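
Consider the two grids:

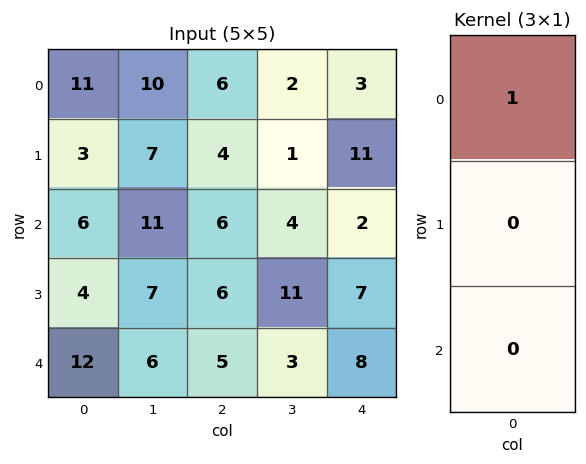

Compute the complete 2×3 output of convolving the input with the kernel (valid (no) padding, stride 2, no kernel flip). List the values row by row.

Output[0,0]: The receptive field on the input at this output position is [11 / 3 / 6]. Elementwise product with the kernel and sum: 11·1.

11 6 3
6 6 2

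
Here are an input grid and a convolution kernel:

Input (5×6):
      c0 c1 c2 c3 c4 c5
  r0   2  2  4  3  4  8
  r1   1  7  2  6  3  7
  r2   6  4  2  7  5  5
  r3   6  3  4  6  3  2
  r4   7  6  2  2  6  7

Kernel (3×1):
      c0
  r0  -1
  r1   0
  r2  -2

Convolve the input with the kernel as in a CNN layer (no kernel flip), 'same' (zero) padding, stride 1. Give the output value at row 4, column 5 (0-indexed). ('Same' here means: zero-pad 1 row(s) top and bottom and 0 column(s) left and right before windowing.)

-2

The receptive field on the zero-padded input at this output position is [2 / 7 / 0]. Elementwise product with the kernel and sum: 2·-1 + 0·-2.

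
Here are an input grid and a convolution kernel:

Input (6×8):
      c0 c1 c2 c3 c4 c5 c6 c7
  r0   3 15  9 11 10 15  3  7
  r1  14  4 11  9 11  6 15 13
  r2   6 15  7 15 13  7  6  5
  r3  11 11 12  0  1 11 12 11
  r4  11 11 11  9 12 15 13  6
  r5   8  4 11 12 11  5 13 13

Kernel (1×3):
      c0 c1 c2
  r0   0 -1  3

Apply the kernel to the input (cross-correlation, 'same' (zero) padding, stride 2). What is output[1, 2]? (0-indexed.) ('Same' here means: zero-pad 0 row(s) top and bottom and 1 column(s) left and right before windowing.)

The receptive field on the zero-padded input at this output position is [15 13 7]. Elementwise product with the kernel and sum: 13·-1 + 7·3.

8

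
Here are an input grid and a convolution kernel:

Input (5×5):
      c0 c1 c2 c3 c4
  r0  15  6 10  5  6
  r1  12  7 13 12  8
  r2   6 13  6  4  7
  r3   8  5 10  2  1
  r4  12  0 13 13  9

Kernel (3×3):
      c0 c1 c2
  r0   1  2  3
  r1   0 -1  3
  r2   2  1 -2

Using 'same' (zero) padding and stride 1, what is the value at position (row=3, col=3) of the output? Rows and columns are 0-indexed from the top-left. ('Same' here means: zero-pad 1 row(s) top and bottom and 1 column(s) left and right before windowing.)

57

The receptive field on the zero-padded input at this output position is [6 4 7 / 10 2 1 / 13 13 9]. Elementwise product with the kernel and sum: 6·1 + 4·2 + 7·3 + 2·-1 + 1·3 + 13·2 + 13·1 + 9·-2.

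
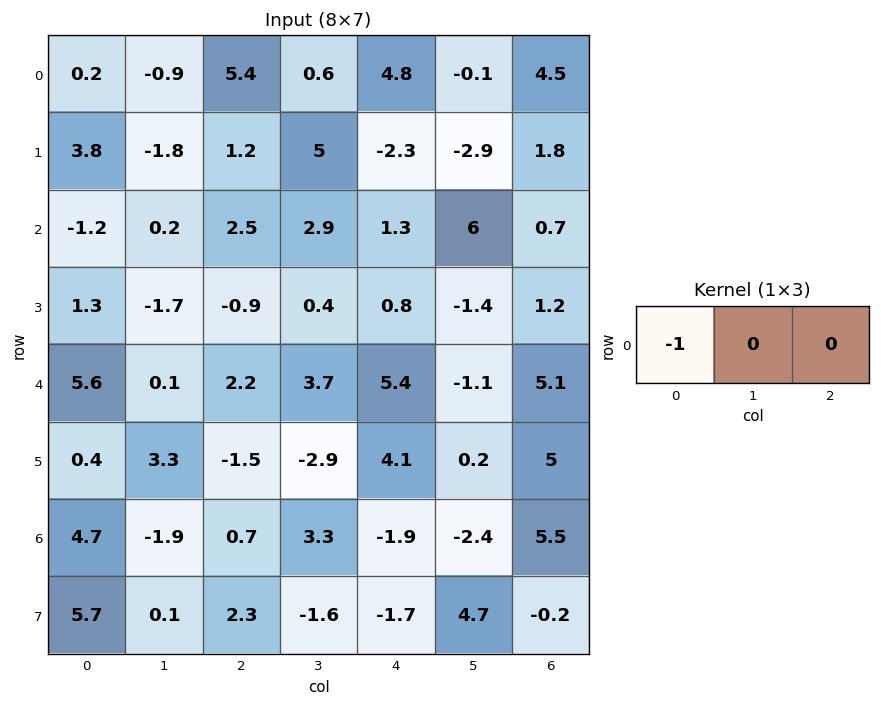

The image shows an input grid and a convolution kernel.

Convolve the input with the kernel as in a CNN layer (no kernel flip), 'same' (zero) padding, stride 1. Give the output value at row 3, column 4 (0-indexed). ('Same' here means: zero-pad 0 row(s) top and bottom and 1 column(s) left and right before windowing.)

-0.4

The receptive field on the zero-padded input at this output position is [0.4 0.8 -1.4]. Elementwise product with the kernel and sum: 0.4·-1.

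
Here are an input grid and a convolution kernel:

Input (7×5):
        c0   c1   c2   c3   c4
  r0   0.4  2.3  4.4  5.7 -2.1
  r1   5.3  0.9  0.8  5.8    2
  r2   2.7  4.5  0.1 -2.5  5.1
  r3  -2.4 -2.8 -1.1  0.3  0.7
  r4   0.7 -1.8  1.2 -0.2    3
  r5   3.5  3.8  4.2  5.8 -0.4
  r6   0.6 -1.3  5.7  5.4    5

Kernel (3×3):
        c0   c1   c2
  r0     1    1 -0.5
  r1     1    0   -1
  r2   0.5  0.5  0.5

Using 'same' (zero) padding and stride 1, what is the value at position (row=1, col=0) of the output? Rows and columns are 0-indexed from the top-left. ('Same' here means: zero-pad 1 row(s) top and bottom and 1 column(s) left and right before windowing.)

1.95

The receptive field on the zero-padded input at this output position is [0 0.4 2.3 / 0 5.3 0.9 / 0 2.7 4.5]. Elementwise product with the kernel and sum: 0·1 + 0.4·1 + 2.3·-0.5 + 0·1 + 0.9·-1 + 0·0.5 + 2.7·0.5 + 4.5·0.5.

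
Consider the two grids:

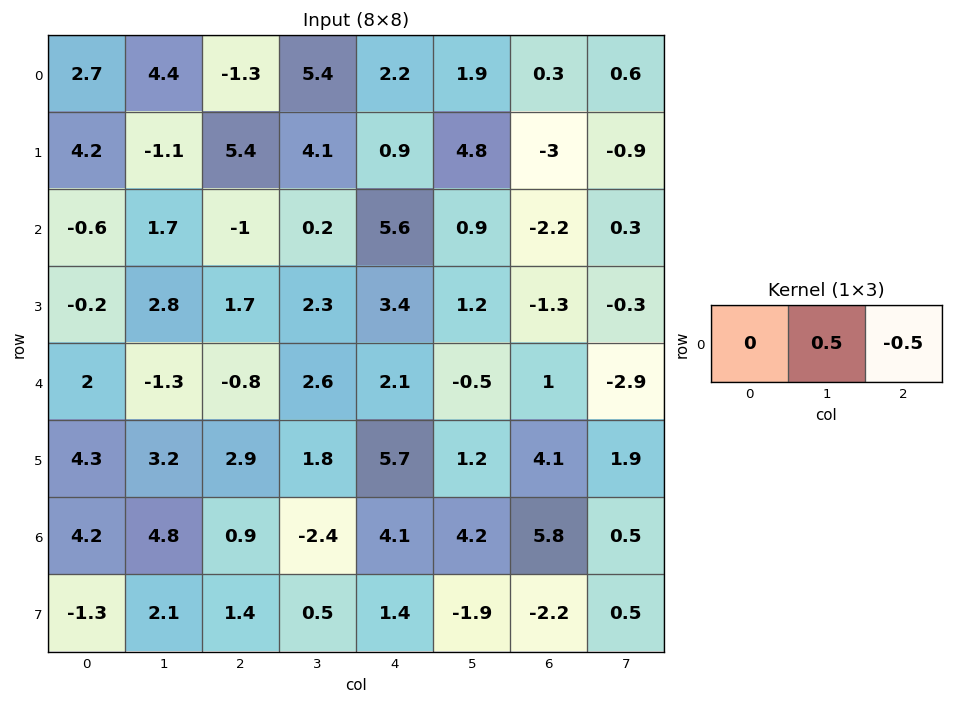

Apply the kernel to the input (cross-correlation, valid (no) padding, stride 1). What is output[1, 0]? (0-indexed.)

-3.25

The receptive field on the input at this output position is [4.2 -1.1 5.4]. Elementwise product with the kernel and sum: -1.1·0.5 + 5.4·-0.5.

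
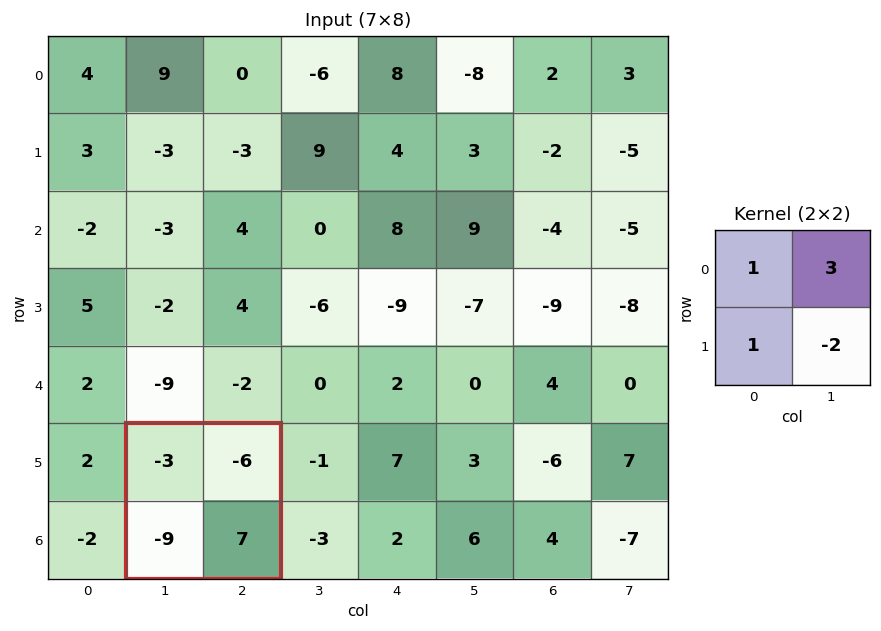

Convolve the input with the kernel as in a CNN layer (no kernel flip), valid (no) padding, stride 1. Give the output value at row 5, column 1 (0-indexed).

-44

The receptive field on the input at this output position is [-3 -6 / -9 7]. Elementwise product with the kernel and sum: -3·1 + -6·3 + -9·1 + 7·-2.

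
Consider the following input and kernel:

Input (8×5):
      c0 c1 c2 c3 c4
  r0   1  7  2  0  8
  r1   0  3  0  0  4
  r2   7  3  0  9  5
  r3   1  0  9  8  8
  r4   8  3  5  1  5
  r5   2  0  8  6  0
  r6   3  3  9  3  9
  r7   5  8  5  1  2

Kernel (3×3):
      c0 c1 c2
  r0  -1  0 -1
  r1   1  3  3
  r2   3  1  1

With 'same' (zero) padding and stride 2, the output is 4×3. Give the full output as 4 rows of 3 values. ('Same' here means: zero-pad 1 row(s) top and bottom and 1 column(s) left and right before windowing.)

Output[0,0]: The receptive field on the zero-padded input at this output position is [0 0 0 / 0 1 7 / 0 0 3]. Elementwise product with the kernel and sum: 0·-1 + 0·-1 + 0·1 + 1·3 + 7·3 + 0·3 + 0·1 + 3·1.

27 22 28
28 44 56
35 27 26
31 63 29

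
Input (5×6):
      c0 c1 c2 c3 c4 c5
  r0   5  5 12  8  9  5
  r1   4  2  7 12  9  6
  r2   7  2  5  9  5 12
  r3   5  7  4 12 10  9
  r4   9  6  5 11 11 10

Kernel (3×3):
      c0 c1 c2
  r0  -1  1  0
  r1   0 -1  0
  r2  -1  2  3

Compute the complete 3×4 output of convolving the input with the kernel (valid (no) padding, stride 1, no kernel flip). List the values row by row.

10 35 12 29
17 37 46 27
6 36 42 27

Output[0,0]: The receptive field on the input at this output position is [5 5 12 / 4 2 7 / 7 2 5]. Elementwise product with the kernel and sum: 5·-1 + 5·1 + 2·-1 + 7·-1 + 2·2 + 5·3.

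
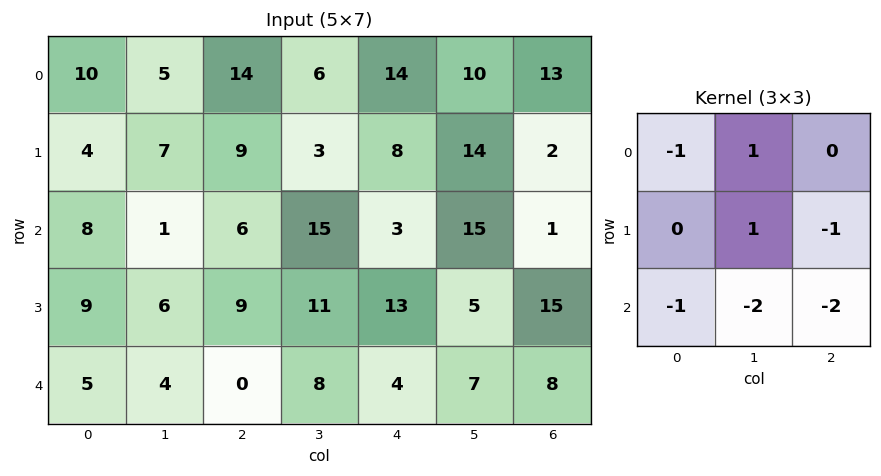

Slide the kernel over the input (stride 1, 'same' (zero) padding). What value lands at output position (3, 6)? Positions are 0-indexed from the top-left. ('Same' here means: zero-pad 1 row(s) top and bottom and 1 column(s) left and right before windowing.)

-22

The receptive field on the zero-padded input at this output position is [15 1 0 / 5 15 0 / 7 8 0]. Elementwise product with the kernel and sum: 15·-1 + 1·1 + 15·1 + 0·-1 + 7·-1 + 8·-2 + 0·-2.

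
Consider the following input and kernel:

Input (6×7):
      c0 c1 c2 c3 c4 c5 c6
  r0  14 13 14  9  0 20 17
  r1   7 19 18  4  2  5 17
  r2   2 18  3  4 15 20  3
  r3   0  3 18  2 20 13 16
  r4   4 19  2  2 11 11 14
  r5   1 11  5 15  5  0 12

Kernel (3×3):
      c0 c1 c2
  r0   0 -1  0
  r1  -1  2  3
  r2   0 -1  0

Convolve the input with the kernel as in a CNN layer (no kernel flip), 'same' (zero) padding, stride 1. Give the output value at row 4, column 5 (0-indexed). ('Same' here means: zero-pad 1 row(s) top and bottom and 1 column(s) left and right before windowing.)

The receptive field on the zero-padded input at this output position is [20 13 16 / 11 11 14 / 5 0 12]. Elementwise product with the kernel and sum: 13·-1 + 11·-1 + 11·2 + 14·3 + 0·-1.

40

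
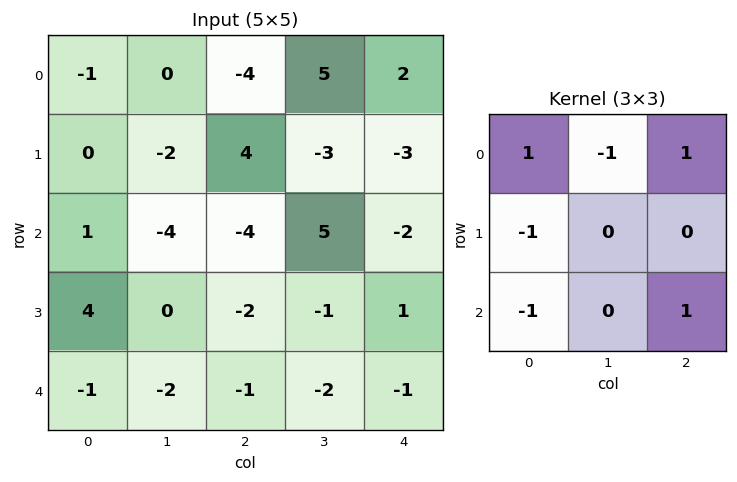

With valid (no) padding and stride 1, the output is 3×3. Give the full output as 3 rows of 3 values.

Output[0,0]: The receptive field on the input at this output position is [-1 0 -4 / 0 -2 4 / 1 -4 -4]. Elementwise product with the kernel and sum: -1·1 + 0·-1 + -4·1 + 0·-1 + 1·-1 + -4·1.
Output[0,1]: The receptive field on the input at this output position is [0 -4 5 / -2 4 -3 / -4 -4 5]. Elementwise product with the kernel and sum: 0·1 + -4·-1 + 5·1 + -2·-1 + -4·-1 + 5·1.

-10 20 -9
-1 -6 11
-3 5 -9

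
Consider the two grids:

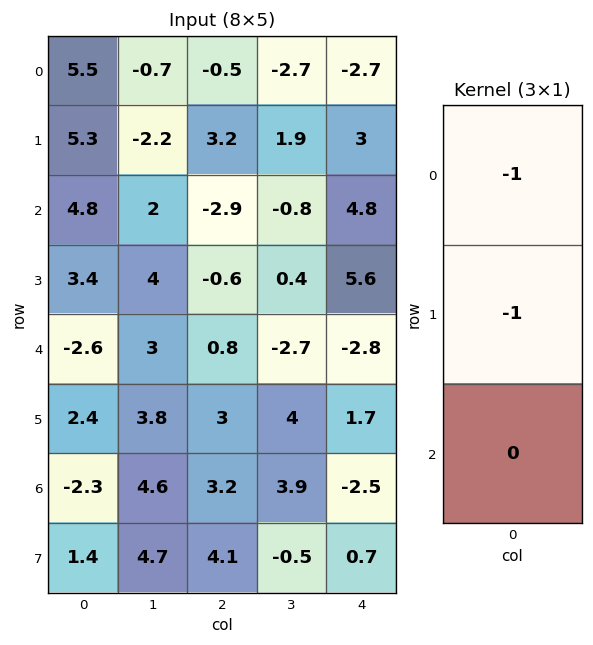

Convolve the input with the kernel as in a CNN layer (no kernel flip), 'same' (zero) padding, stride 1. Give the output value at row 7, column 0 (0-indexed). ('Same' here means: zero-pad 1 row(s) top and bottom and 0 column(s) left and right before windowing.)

The receptive field on the zero-padded input at this output position is [-2.3 / 1.4 / 0]. Elementwise product with the kernel and sum: -2.3·-1 + 1.4·-1.

0.9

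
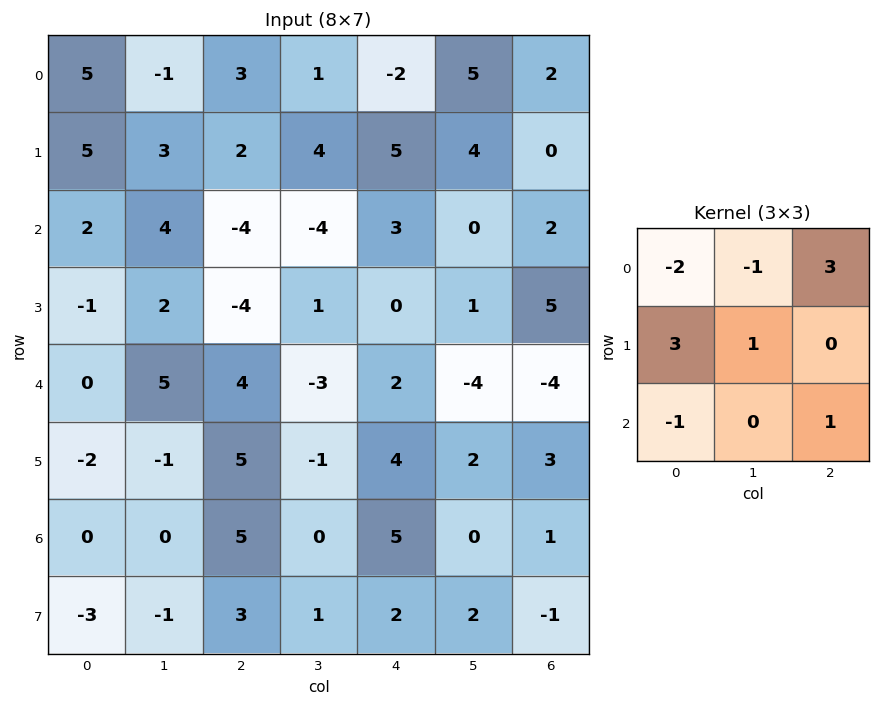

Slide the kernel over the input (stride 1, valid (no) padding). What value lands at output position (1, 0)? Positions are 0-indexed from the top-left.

0

The receptive field on the input at this output position is [5 3 2 / 2 4 -4 / -1 2 -4]. Elementwise product with the kernel and sum: 5·-2 + 3·-1 + 2·3 + 2·3 + 4·1 + -1·-1 + -4·1.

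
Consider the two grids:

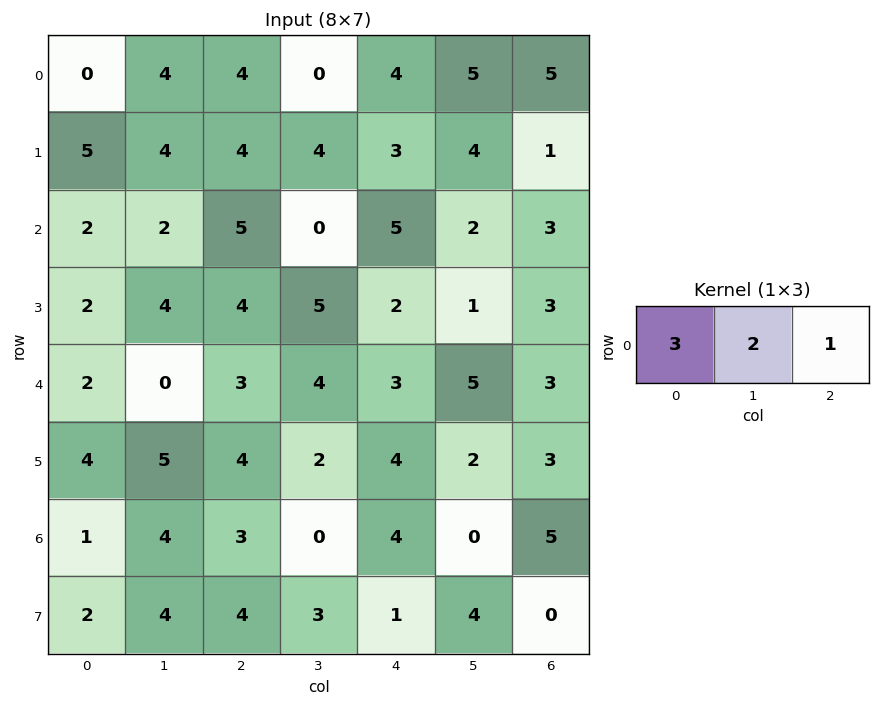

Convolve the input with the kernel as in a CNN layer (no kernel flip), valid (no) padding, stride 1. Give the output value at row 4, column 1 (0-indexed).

10

The receptive field on the input at this output position is [0 3 4]. Elementwise product with the kernel and sum: 0·3 + 3·2 + 4·1.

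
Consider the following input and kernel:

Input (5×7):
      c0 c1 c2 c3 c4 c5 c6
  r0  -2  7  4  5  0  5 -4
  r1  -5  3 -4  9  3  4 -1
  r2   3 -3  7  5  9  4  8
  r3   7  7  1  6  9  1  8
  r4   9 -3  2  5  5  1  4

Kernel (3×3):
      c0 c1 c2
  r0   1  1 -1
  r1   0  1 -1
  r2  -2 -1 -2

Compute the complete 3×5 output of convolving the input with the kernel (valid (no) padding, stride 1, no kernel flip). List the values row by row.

Output[0,0]: The receptive field on the input at this output position is [-2 7 4 / -5 3 -4 / 3 -3 7]. Elementwise product with the kernel and sum: -2·1 + 7·1 + 4·-1 + 3·1 + -4·-1 + 3·-2 + -3·-1 + 7·-2.
Output[0,1]: The receptive field on the input at this output position is [7 4 5 / 3 -4 9 / -3 7 5]. Elementwise product with the kernel and sum: 7·1 + 4·1 + 5·-1 + -4·1 + 9·-1 + -3·-2 + 7·-1 + 5·-2.

-9 -18 -22 -28 -24
-31 -35 -28 -10 -31
-20 -12 -19 1 -21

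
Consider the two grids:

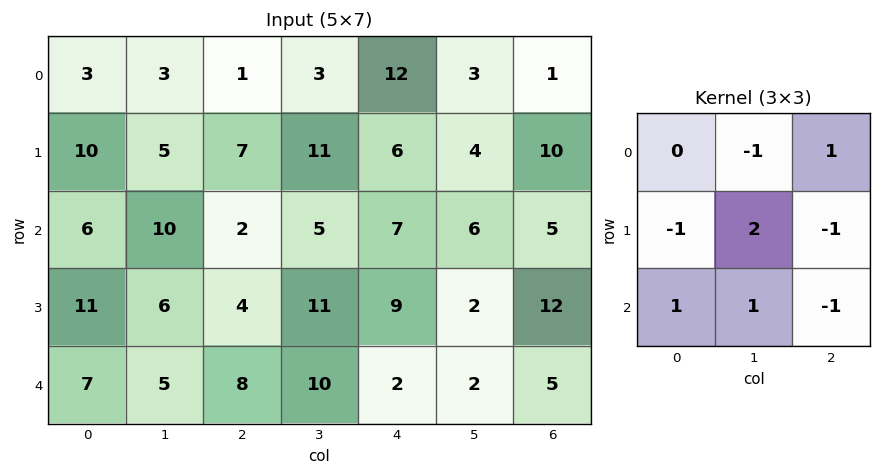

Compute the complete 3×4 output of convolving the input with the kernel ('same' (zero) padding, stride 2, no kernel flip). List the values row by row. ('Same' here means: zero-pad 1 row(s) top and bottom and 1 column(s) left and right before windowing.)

8 -3 31 13
2 -8 19 8
4 8 -15 -4

Output[0,0]: The receptive field on the zero-padded input at this output position is [0 0 0 / 0 3 3 / 0 10 5]. Elementwise product with the kernel and sum: 0·-1 + 0·1 + 0·-1 + 3·2 + 3·-1 + 0·1 + 10·1 + 5·-1.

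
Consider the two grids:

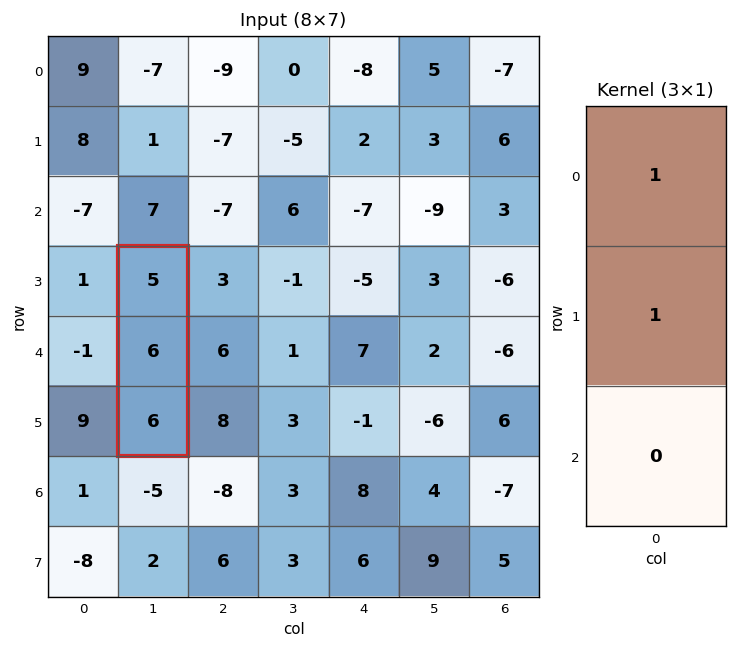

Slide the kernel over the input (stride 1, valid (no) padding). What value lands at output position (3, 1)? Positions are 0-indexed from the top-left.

11

The receptive field on the input at this output position is [5 / 6 / 6]. Elementwise product with the kernel and sum: 5·1 + 6·1.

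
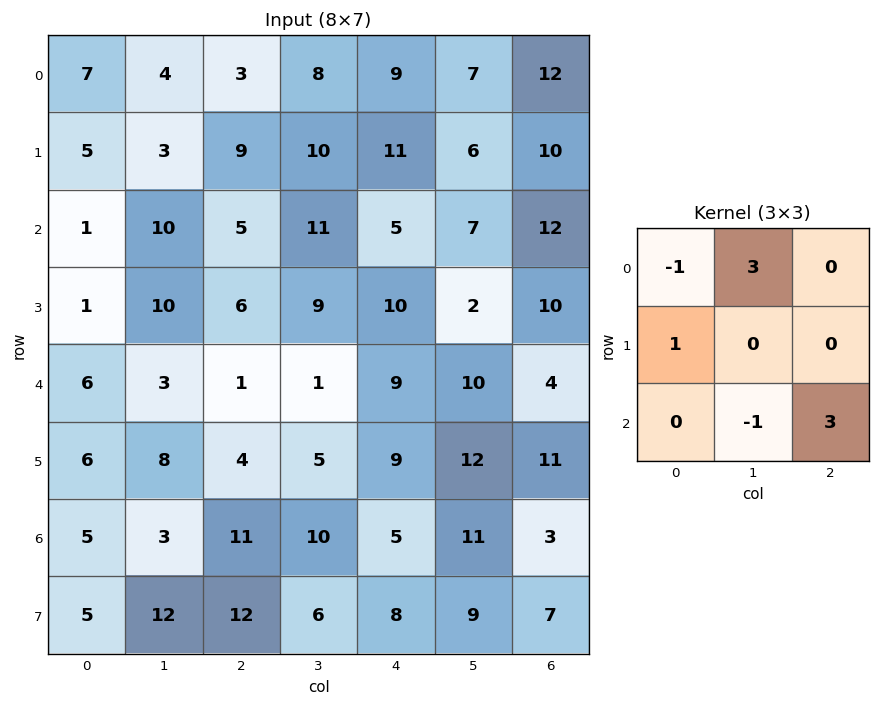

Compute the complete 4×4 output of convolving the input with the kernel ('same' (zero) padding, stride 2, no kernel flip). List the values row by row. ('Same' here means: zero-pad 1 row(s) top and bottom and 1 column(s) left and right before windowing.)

Output[0,0]: The receptive field on the zero-padded input at this output position is [0 0 0 / 0 7 4 / 0 5 3]. Elementwise product with the kernel and sum: 0·-1 + 0·3 + 0·1 + 5·-1 + 3·3.
Output[0,1]: The receptive field on the zero-padded input at this output position is [0 0 0 / 4 3 8 / 3 9 10]. Elementwise product with the kernel and sum: 0·-1 + 0·3 + 4·1 + 9·-1 + 10·3.

4 25 15 -3
44 55 30 21
21 22 49 27
49 13 51 25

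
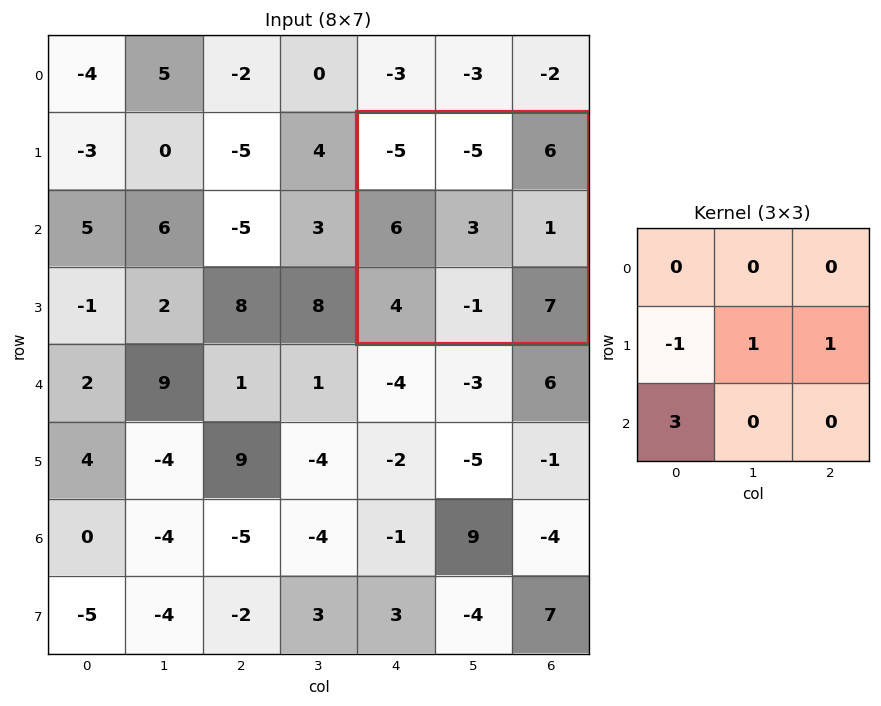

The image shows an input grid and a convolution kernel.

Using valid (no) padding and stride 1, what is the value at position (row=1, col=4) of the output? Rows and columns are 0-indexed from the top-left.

The receptive field on the input at this output position is [-5 -5 6 / 6 3 1 / 4 -1 7]. Elementwise product with the kernel and sum: 6·-1 + 3·1 + 1·1 + 4·3.

10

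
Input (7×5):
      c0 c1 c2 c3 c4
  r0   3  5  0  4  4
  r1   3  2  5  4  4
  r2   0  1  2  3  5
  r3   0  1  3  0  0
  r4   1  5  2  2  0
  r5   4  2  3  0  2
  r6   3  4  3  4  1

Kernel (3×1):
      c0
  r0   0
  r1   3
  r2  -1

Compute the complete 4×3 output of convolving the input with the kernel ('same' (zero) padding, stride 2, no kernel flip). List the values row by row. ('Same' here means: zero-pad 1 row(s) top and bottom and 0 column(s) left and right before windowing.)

6 -5 8
0 3 15
-1 3 -2
9 9 3

Output[0,0]: The receptive field on the zero-padded input at this output position is [0 / 3 / 3]. Elementwise product with the kernel and sum: 3·3 + 3·-1.
Output[0,1]: The receptive field on the zero-padded input at this output position is [0 / 0 / 5]. Elementwise product with the kernel and sum: 0·3 + 5·-1.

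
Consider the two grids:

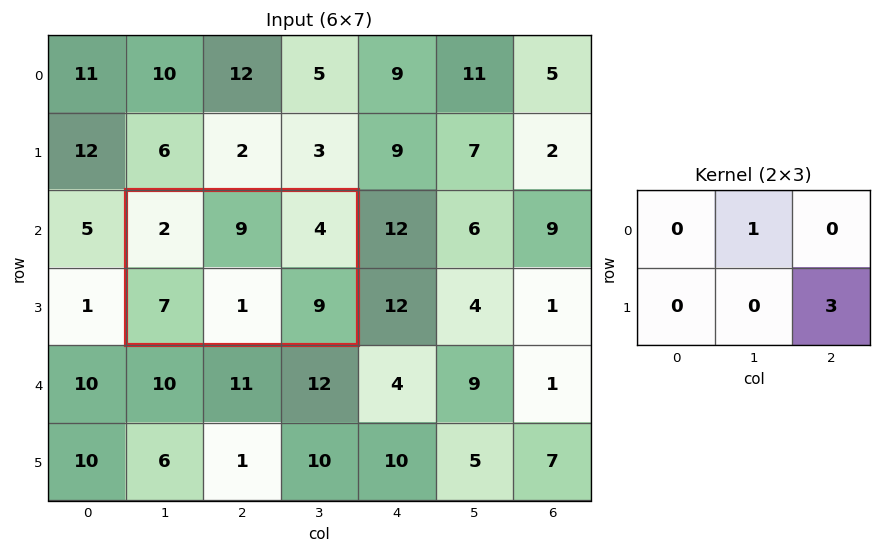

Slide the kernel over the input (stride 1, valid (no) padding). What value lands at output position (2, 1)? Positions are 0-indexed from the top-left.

The receptive field on the input at this output position is [2 9 4 / 7 1 9]. Elementwise product with the kernel and sum: 9·1 + 9·3.

36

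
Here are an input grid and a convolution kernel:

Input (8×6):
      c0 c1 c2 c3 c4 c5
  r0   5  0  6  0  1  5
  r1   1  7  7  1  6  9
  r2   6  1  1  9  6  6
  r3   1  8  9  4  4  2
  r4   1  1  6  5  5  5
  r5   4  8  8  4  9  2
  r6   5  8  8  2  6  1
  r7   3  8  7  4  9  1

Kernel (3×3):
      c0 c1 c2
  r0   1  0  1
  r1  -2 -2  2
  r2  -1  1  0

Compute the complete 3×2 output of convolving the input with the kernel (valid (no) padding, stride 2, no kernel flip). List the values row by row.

4 11
7 -12
2 -1

Output[0,0]: The receptive field on the input at this output position is [5 0 6 / 1 7 7 / 6 1 1]. Elementwise product with the kernel and sum: 5·1 + 6·1 + 1·-2 + 7·-2 + 7·2 + 6·-1 + 1·1.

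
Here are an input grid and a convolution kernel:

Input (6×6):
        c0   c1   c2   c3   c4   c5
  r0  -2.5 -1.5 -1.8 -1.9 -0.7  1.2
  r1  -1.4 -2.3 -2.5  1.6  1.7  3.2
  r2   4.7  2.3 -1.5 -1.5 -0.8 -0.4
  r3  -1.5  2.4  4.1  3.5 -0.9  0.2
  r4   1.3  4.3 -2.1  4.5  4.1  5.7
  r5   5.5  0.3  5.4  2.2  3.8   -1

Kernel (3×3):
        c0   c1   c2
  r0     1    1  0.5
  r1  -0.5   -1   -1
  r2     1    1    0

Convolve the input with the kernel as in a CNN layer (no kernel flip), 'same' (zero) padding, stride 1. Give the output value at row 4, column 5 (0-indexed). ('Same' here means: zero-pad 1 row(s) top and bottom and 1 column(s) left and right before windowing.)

The receptive field on the zero-padded input at this output position is [-0.9 0.2 0 / 4.1 5.7 0 / 3.8 -1 0]. Elementwise product with the kernel and sum: -0.9·1 + 0.2·1 + 0·0.5 + 4.1·-0.5 + 5.7·-1 + 0·-1 + 3.8·1 + -1·1.

-5.65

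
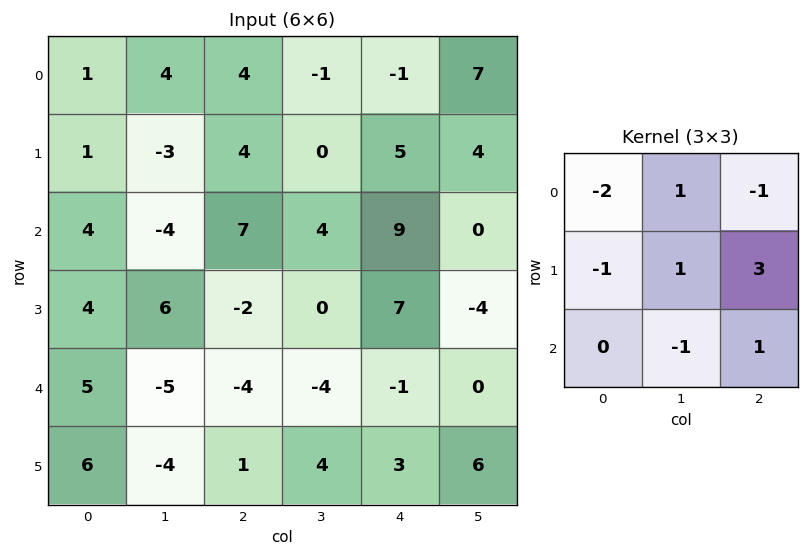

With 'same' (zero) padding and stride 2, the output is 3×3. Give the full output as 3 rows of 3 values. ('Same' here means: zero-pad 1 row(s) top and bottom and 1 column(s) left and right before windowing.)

9 -7 20
-2 35 -5
-22 -22 17

Output[0,0]: The receptive field on the zero-padded input at this output position is [0 0 0 / 0 1 4 / 0 1 -3]. Elementwise product with the kernel and sum: 0·-2 + 0·1 + 0·-1 + 0·-1 + 1·1 + 4·3 + 1·-1 + -3·1.
Output[0,1]: The receptive field on the zero-padded input at this output position is [0 0 0 / 4 4 -1 / -3 4 0]. Elementwise product with the kernel and sum: 0·-2 + 0·1 + 0·-1 + 4·-1 + 4·1 + -1·3 + 4·-1 + 0·1.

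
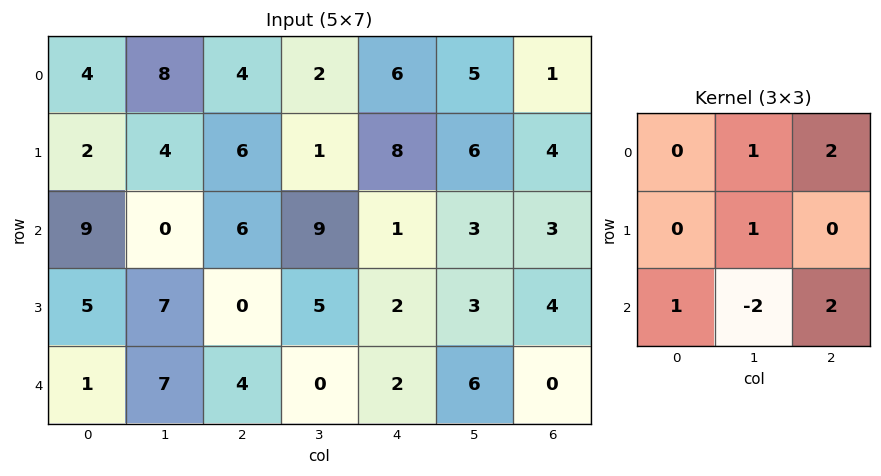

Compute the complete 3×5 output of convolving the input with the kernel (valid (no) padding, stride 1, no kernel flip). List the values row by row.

41 20 5 37 14
7 31 20 28 21
14 23 24 17 2

Output[0,0]: The receptive field on the input at this output position is [4 8 4 / 2 4 6 / 9 0 6]. Elementwise product with the kernel and sum: 8·1 + 4·2 + 4·1 + 9·1 + 0·-2 + 6·2.
Output[0,1]: The receptive field on the input at this output position is [8 4 2 / 4 6 1 / 0 6 9]. Elementwise product with the kernel and sum: 4·1 + 2·2 + 6·1 + 0·1 + 6·-2 + 9·2.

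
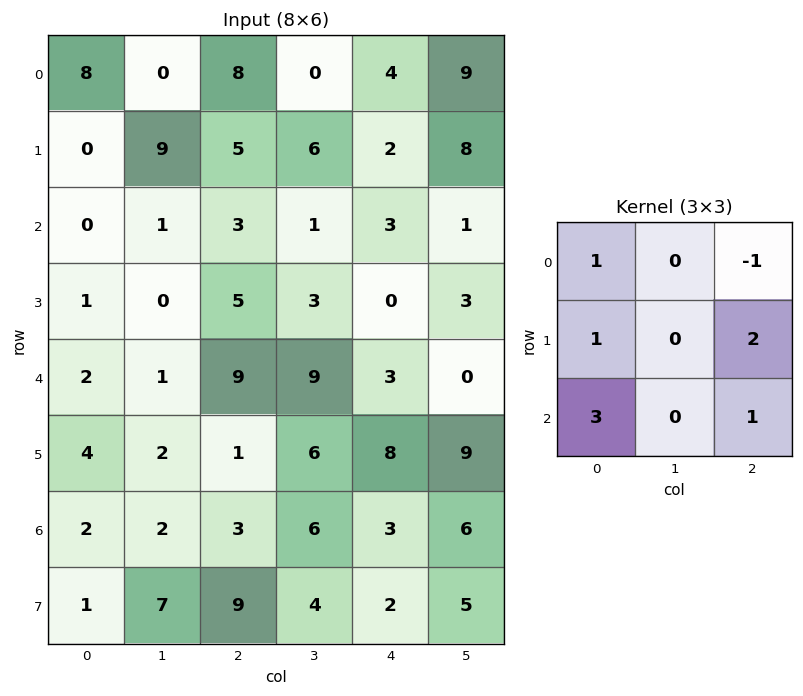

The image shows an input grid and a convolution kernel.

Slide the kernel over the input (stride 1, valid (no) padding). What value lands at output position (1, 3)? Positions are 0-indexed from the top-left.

13

The receptive field on the input at this output position is [6 2 8 / 1 3 1 / 3 0 3]. Elementwise product with the kernel and sum: 6·1 + 8·-1 + 1·1 + 1·2 + 3·3 + 3·1.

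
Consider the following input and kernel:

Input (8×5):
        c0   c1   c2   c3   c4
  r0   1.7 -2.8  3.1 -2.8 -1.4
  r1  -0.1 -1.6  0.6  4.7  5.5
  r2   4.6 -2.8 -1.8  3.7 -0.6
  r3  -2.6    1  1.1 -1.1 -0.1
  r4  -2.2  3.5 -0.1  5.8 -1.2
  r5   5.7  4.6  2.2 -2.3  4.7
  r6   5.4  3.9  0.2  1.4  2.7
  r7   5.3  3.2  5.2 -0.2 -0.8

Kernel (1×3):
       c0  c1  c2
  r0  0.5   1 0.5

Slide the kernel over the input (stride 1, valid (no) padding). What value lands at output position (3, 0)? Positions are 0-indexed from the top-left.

The receptive field on the input at this output position is [-2.6 1 1.1]. Elementwise product with the kernel and sum: -2.6·0.5 + 1·1 + 1.1·0.5.

0.25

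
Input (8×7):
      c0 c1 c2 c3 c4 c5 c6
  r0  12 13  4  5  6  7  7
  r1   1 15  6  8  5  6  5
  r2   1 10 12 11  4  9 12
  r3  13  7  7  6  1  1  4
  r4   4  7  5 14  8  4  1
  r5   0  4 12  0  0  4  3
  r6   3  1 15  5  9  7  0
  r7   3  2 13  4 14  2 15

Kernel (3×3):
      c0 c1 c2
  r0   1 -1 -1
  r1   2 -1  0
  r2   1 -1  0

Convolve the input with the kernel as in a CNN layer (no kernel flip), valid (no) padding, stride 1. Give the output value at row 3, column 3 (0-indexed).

24

The receptive field on the input at this output position is [6 1 1 / 14 8 4 / 0 0 4]. Elementwise product with the kernel and sum: 6·1 + 1·-1 + 1·-1 + 14·2 + 8·-1 + 0·1 + 0·-1.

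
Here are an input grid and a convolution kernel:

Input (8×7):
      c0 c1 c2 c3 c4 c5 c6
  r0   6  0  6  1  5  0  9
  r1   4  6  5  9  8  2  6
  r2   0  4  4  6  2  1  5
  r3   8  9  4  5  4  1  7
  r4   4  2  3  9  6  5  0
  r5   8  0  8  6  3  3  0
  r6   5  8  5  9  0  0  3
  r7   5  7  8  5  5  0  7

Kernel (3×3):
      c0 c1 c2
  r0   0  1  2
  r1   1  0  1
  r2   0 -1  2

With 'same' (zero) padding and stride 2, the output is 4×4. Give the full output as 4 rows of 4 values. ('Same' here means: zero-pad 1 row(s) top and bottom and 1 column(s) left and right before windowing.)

Output[0,0]: The receptive field on the zero-padded input at this output position is [0 0 0 / 0 6 0 / 0 4 6]. Elementwise product with the kernel and sum: 0·1 + 0·2 + 0·1 + 0·1 + 4·-1 + 6·2.
Output[0,1]: The receptive field on the zero-padded input at this output position is [0 0 0 / 0 6 1 / 6 5 9]. Elementwise product with the kernel and sum: 0·1 + 0·2 + 0·1 + 1·1 + 5·-1 + 9·2.

8 14 -3 -6
30 39 17 0
20 29 23 12
25 39 13 -7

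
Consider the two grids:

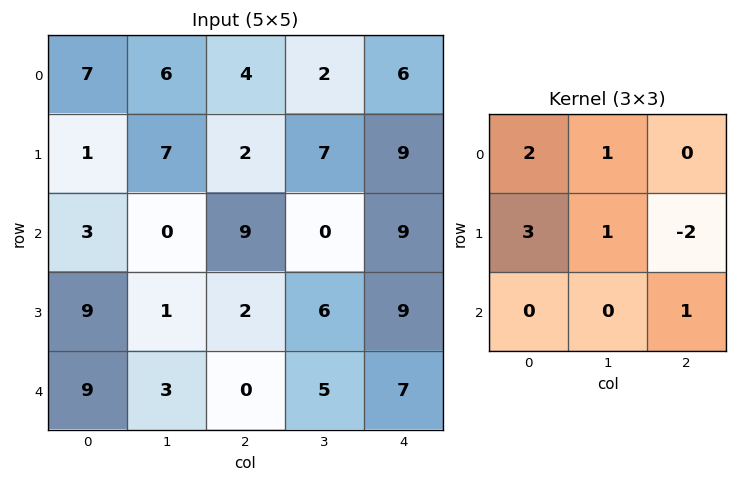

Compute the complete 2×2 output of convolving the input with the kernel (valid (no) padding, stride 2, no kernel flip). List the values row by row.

35 14
30 19

Output[0,0]: The receptive field on the input at this output position is [7 6 4 / 1 7 2 / 3 0 9]. Elementwise product with the kernel and sum: 7·2 + 6·1 + 1·3 + 7·1 + 2·-2 + 9·1.
Output[0,1]: The receptive field on the input at this output position is [4 2 6 / 2 7 9 / 9 0 9]. Elementwise product with the kernel and sum: 4·2 + 2·1 + 2·3 + 7·1 + 9·-2 + 9·1.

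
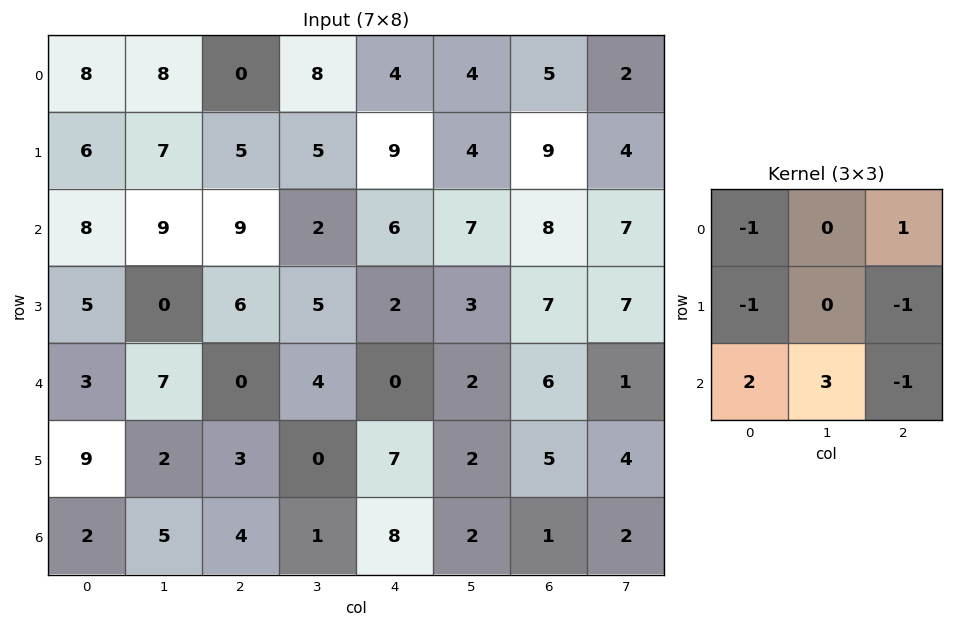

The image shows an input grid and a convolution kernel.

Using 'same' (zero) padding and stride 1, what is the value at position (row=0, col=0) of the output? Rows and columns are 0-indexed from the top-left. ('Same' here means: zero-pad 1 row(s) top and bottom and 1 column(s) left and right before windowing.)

3

The receptive field on the zero-padded input at this output position is [0 0 0 / 0 8 8 / 0 6 7]. Elementwise product with the kernel and sum: 0·-1 + 0·1 + 0·-1 + 8·-1 + 0·2 + 6·3 + 7·-1.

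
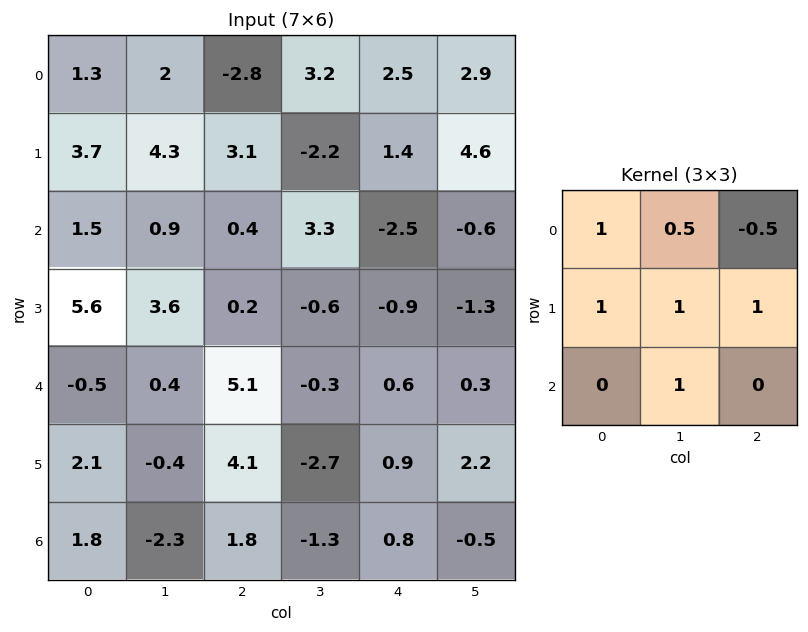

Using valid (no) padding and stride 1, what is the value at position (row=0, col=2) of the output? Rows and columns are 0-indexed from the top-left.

The receptive field on the input at this output position is [-2.8 3.2 2.5 / 3.1 -2.2 1.4 / 0.4 3.3 -2.5]. Elementwise product with the kernel and sum: -2.8·1 + 3.2·0.5 + 2.5·-0.5 + 3.1·1 + -2.2·1 + 1.4·1 + 3.3·1.

3.15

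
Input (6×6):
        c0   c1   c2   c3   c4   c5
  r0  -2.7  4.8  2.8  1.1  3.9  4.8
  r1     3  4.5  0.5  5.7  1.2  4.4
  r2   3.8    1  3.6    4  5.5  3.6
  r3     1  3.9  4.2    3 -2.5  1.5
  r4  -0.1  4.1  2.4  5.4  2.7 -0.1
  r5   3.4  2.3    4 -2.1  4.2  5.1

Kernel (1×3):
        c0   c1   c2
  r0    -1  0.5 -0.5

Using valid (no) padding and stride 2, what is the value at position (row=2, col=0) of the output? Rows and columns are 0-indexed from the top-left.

The receptive field on the input at this output position is [-0.1 4.1 2.4]. Elementwise product with the kernel and sum: -0.1·-1 + 4.1·0.5 + 2.4·-0.5.

0.95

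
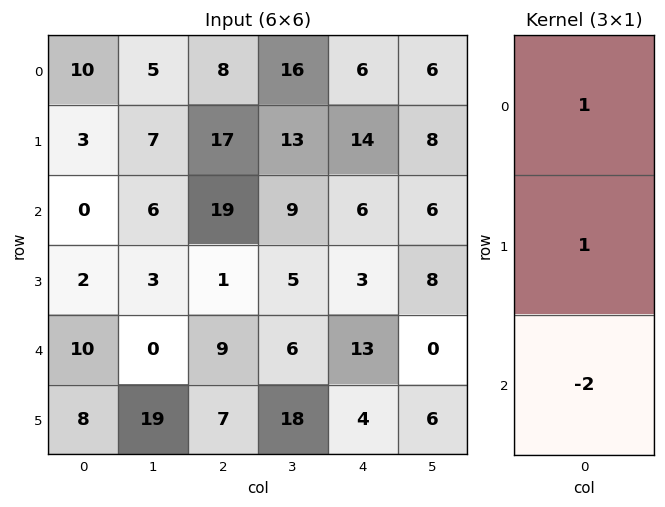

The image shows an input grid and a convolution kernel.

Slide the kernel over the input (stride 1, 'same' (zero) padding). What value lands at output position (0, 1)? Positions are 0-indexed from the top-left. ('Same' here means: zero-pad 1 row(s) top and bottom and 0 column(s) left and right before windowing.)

The receptive field on the zero-padded input at this output position is [0 / 5 / 7]. Elementwise product with the kernel and sum: 0·1 + 5·1 + 7·-2.

-9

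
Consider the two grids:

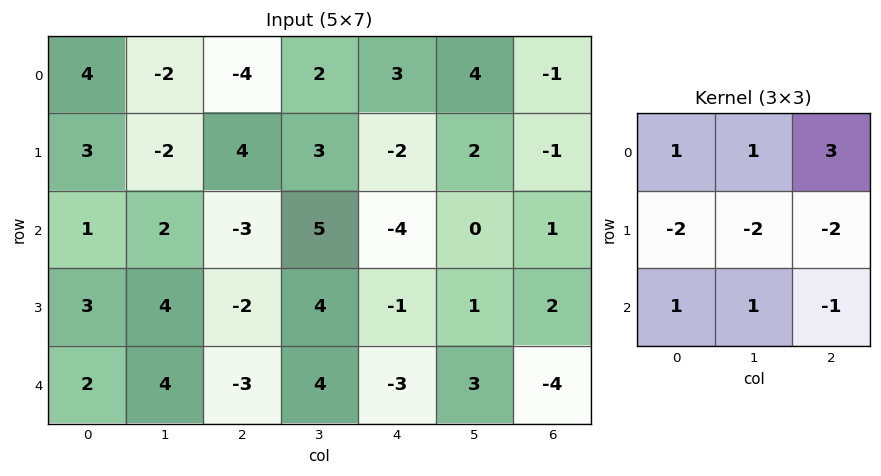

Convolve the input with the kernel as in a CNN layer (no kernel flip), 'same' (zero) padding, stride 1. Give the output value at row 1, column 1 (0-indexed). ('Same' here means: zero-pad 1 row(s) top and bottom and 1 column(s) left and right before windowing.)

-14

The receptive field on the zero-padded input at this output position is [4 -2 -4 / 3 -2 4 / 1 2 -3]. Elementwise product with the kernel and sum: 4·1 + -2·1 + -4·3 + 3·-2 + -2·-2 + 4·-2 + 1·1 + 2·1 + -3·-1.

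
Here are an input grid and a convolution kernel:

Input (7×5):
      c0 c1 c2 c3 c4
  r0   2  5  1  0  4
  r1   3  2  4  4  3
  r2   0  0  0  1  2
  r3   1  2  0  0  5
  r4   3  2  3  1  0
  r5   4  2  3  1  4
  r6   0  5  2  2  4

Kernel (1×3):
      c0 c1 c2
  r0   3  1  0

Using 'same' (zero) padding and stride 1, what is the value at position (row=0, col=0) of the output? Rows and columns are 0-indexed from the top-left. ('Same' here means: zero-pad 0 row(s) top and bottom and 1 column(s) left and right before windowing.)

2

The receptive field on the zero-padded input at this output position is [0 2 5]. Elementwise product with the kernel and sum: 0·3 + 2·1.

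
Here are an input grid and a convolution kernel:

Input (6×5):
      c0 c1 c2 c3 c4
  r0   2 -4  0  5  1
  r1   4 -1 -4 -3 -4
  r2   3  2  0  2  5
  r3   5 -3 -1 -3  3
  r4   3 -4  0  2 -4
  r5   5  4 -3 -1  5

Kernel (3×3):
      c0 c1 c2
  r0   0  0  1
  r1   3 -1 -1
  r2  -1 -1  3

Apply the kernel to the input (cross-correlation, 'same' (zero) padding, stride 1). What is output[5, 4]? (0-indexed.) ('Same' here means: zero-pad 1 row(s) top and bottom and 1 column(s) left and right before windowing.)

-8

The receptive field on the zero-padded input at this output position is [2 -4 0 / -1 5 0 / 0 0 0]. Elementwise product with the kernel and sum: 0·1 + -1·3 + 5·-1 + 0·-1 + 0·-1 + 0·-1 + 0·3.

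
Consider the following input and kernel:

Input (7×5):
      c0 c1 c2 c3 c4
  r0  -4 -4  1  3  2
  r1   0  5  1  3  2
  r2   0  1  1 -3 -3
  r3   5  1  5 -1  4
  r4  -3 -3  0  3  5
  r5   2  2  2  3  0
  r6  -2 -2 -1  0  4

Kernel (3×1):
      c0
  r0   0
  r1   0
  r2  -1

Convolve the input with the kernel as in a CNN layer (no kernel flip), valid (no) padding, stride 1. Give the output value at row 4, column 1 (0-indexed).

The receptive field on the input at this output position is [-3 / 2 / -2]. Elementwise product with the kernel and sum: -2·-1.

2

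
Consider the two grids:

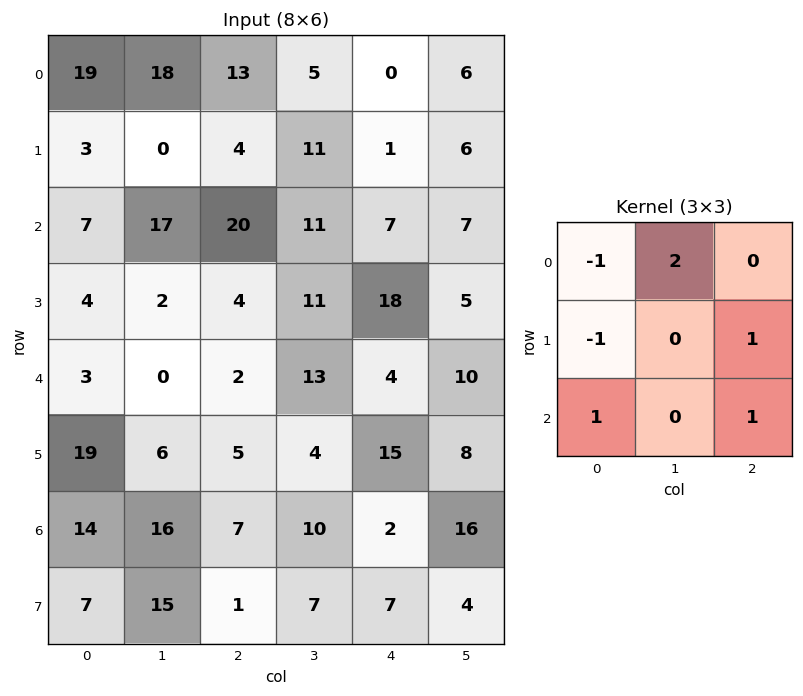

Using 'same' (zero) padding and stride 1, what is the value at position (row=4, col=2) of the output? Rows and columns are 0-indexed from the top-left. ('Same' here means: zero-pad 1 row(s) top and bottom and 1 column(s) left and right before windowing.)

The receptive field on the zero-padded input at this output position is [2 4 11 / 0 2 13 / 6 5 4]. Elementwise product with the kernel and sum: 2·-1 + 4·2 + 0·-1 + 13·1 + 6·1 + 4·1.

29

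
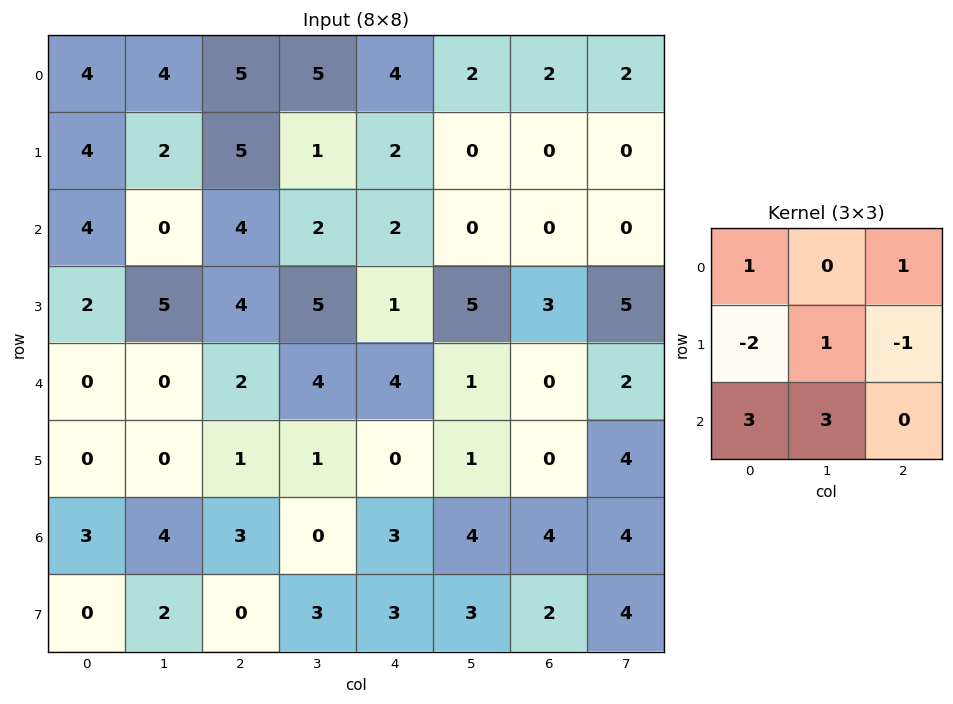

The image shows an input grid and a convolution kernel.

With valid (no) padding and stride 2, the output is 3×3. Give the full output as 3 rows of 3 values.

Output[0,0]: The receptive field on the input at this output position is [4 4 5 / 4 2 5 / 4 0 4]. Elementwise product with the kernel and sum: 4·1 + 5·1 + 4·-2 + 2·1 + 5·-1 + 4·3 + 0·3.

10 16 8
5 20 17
22 14 26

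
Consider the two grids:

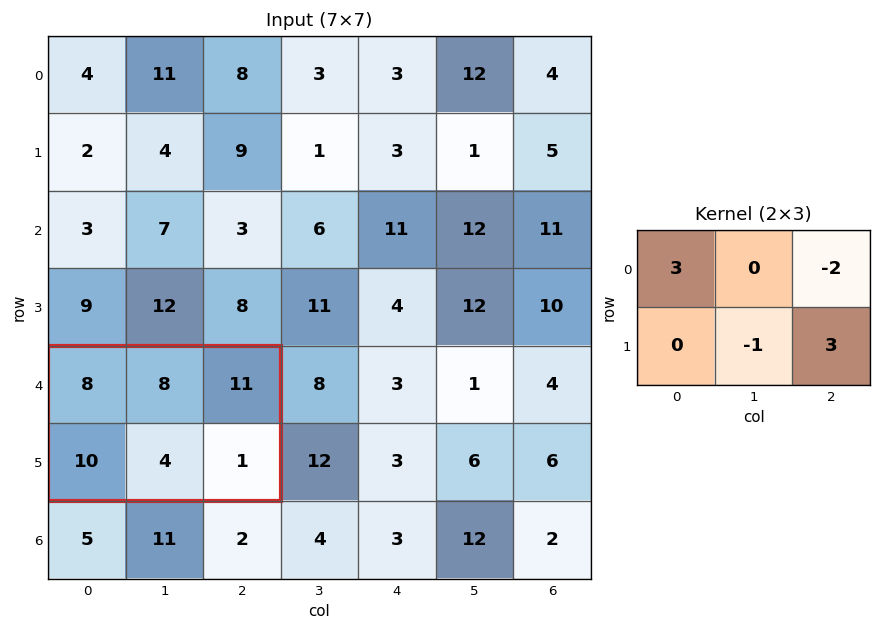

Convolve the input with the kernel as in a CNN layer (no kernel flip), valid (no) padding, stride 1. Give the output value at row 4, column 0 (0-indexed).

The receptive field on the input at this output position is [8 8 11 / 10 4 1]. Elementwise product with the kernel and sum: 8·3 + 11·-2 + 4·-1 + 1·3.

1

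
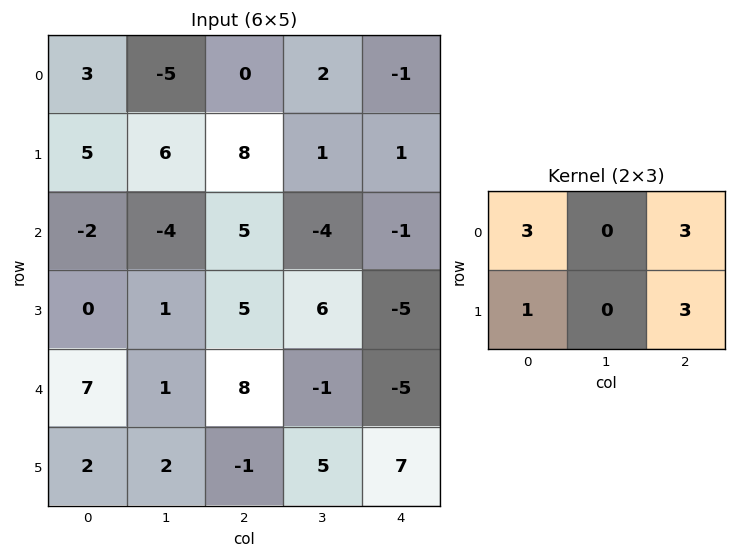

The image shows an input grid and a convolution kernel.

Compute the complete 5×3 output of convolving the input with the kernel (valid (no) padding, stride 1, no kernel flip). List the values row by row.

Output[0,0]: The receptive field on the input at this output position is [3 -5 0 / 5 6 8]. Elementwise product with the kernel and sum: 3·3 + 0·3 + 5·1 + 8·3.
Output[0,1]: The receptive field on the input at this output position is [-5 0 2 / 6 8 1]. Elementwise product with the kernel and sum: -5·3 + 2·3 + 6·1 + 1·3.

38 0 8
52 5 29
24 -5 2
46 19 -7
44 17 29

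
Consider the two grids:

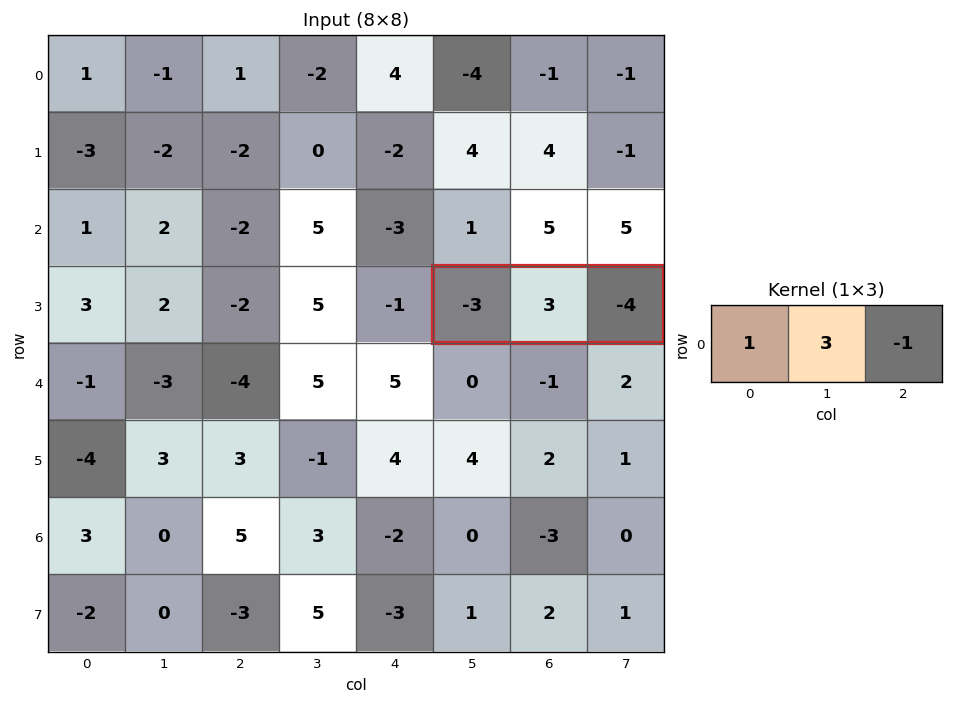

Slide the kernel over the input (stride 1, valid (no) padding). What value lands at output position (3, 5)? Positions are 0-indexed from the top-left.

The receptive field on the input at this output position is [-3 3 -4]. Elementwise product with the kernel and sum: -3·1 + 3·3 + -4·-1.

10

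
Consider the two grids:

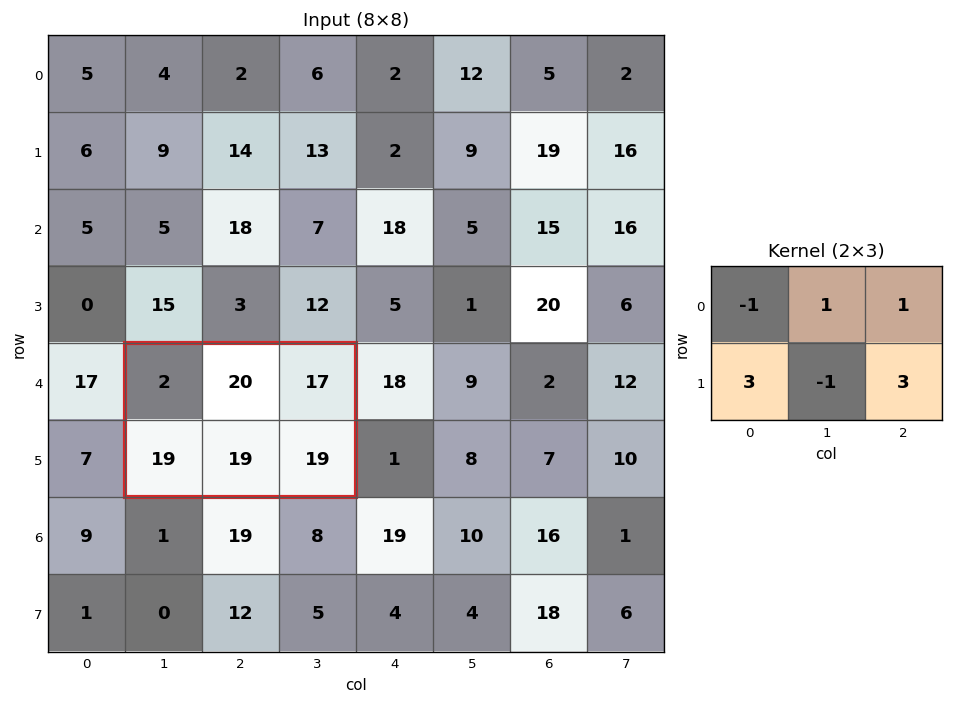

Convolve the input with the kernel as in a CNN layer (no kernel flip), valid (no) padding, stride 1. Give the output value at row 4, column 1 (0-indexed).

The receptive field on the input at this output position is [2 20 17 / 19 19 19]. Elementwise product with the kernel and sum: 2·-1 + 20·1 + 17·1 + 19·3 + 19·-1 + 19·3.

130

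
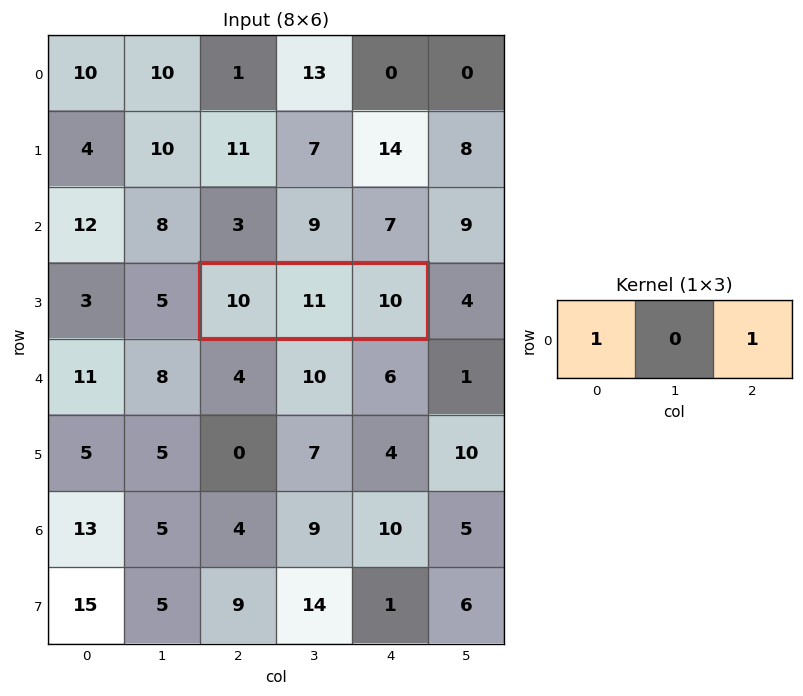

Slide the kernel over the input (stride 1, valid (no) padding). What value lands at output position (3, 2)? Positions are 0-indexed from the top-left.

The receptive field on the input at this output position is [10 11 10]. Elementwise product with the kernel and sum: 10·1 + 10·1.

20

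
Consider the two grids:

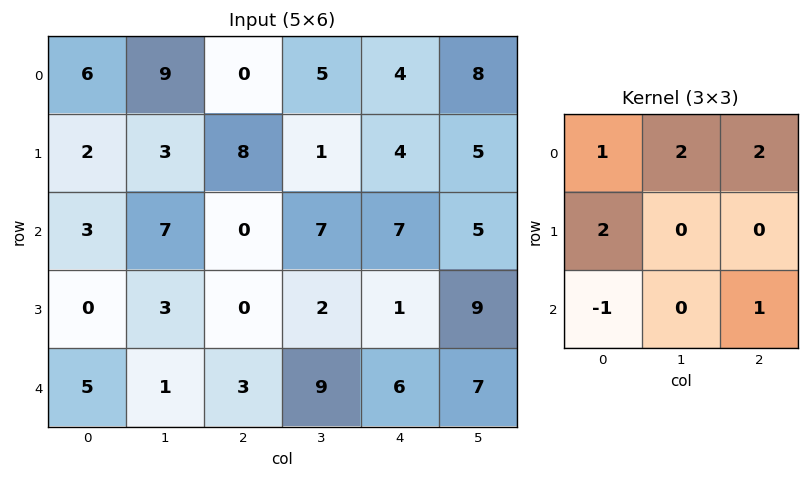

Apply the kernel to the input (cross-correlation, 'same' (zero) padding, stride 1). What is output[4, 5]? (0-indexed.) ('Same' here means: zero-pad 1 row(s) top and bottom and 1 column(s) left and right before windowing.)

31

The receptive field on the zero-padded input at this output position is [1 9 0 / 6 7 0 / 0 0 0]. Elementwise product with the kernel and sum: 1·1 + 9·2 + 0·2 + 6·2 + 0·-1 + 0·1.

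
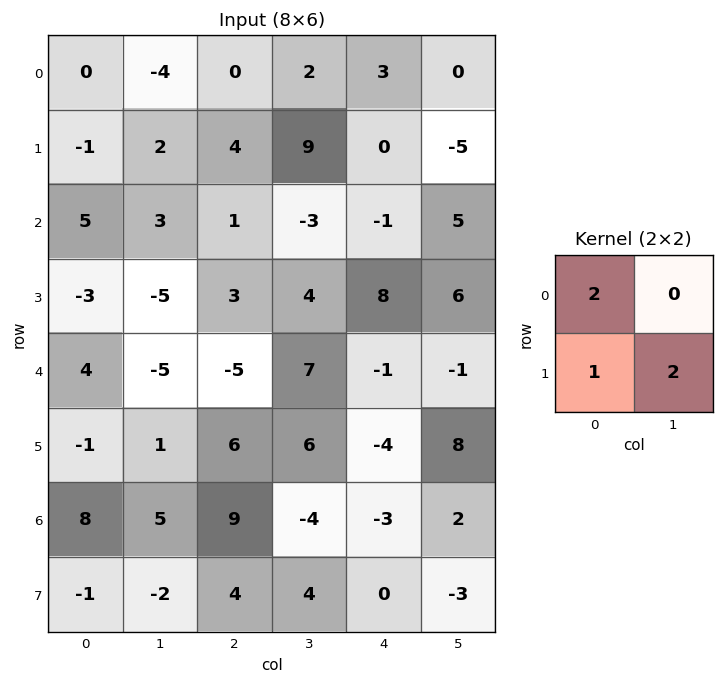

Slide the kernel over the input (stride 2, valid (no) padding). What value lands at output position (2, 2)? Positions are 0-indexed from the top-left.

10

The receptive field on the input at this output position is [-1 -1 / -4 8]. Elementwise product with the kernel and sum: -1·2 + -4·1 + 8·2.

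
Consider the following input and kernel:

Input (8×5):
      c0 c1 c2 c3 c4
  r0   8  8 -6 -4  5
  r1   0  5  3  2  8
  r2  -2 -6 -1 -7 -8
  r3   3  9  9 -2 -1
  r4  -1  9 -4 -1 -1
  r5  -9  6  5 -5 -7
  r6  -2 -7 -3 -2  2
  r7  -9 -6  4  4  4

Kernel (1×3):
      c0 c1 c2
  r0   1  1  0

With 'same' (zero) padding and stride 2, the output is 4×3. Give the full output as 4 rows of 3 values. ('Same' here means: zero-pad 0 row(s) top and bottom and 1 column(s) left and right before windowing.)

Output[0,0]: The receptive field on the zero-padded input at this output position is [0 8 8]. Elementwise product with the kernel and sum: 0·1 + 8·1.

8 2 1
-2 -7 -15
-1 5 -2
-2 -10 0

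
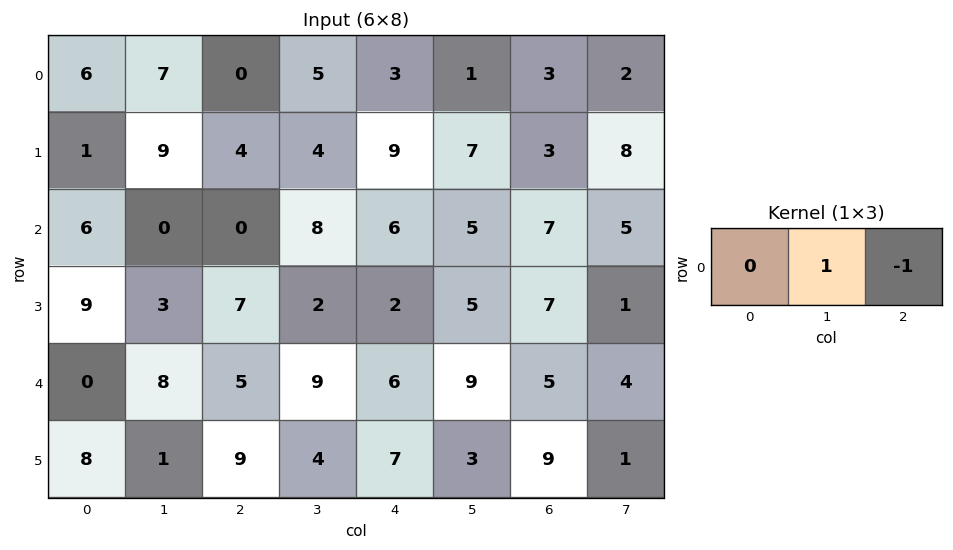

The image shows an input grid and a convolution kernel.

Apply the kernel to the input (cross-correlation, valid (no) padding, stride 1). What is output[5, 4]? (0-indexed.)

The receptive field on the input at this output position is [7 3 9]. Elementwise product with the kernel and sum: 3·1 + 9·-1.

-6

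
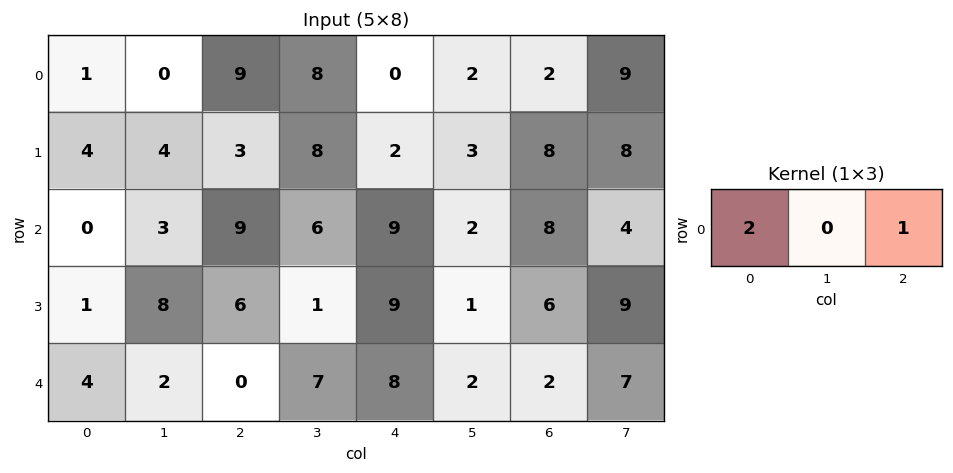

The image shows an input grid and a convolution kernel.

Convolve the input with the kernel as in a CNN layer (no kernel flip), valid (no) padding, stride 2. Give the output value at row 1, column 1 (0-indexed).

27

The receptive field on the input at this output position is [9 6 9]. Elementwise product with the kernel and sum: 9·2 + 9·1.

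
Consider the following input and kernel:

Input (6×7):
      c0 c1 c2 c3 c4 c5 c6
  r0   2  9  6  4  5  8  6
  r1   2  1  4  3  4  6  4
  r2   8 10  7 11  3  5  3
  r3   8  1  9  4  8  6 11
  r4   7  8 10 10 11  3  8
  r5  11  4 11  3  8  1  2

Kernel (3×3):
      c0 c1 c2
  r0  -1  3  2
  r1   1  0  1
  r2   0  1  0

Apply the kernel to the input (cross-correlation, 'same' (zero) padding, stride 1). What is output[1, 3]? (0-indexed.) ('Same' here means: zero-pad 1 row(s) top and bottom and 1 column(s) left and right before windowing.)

The receptive field on the zero-padded input at this output position is [6 4 5 / 4 3 4 / 7 11 3]. Elementwise product with the kernel and sum: 6·-1 + 4·3 + 5·2 + 4·1 + 4·1 + 11·1.

35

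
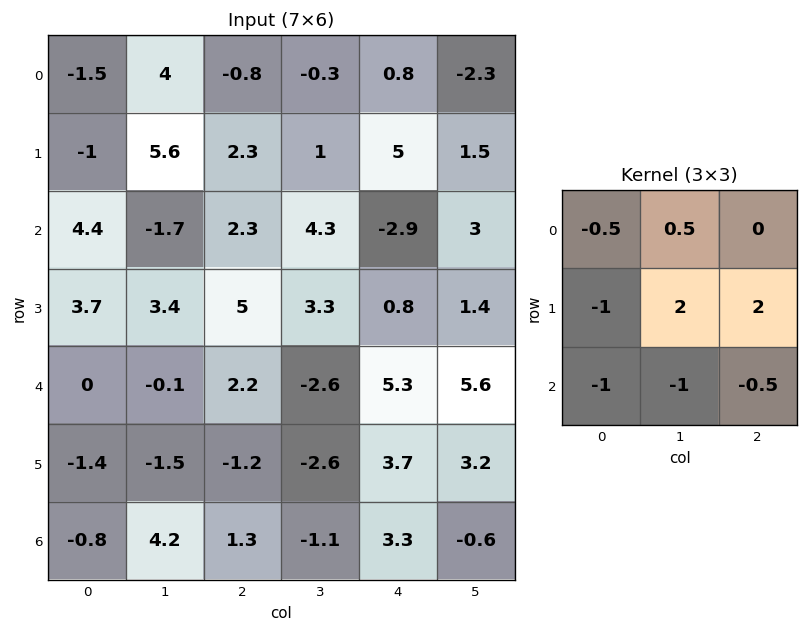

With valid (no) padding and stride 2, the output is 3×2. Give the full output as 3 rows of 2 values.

15.7 4.8
9.05 1.95
-8.1 -0.85

Output[0,0]: The receptive field on the input at this output position is [-1.5 4 -0.8 / -1 5.6 2.3 / 4.4 -1.7 2.3]. Elementwise product with the kernel and sum: -1.5·-0.5 + 4·0.5 + -1·-1 + 5.6·2 + 2.3·2 + 4.4·-1 + -1.7·-1 + 2.3·-0.5.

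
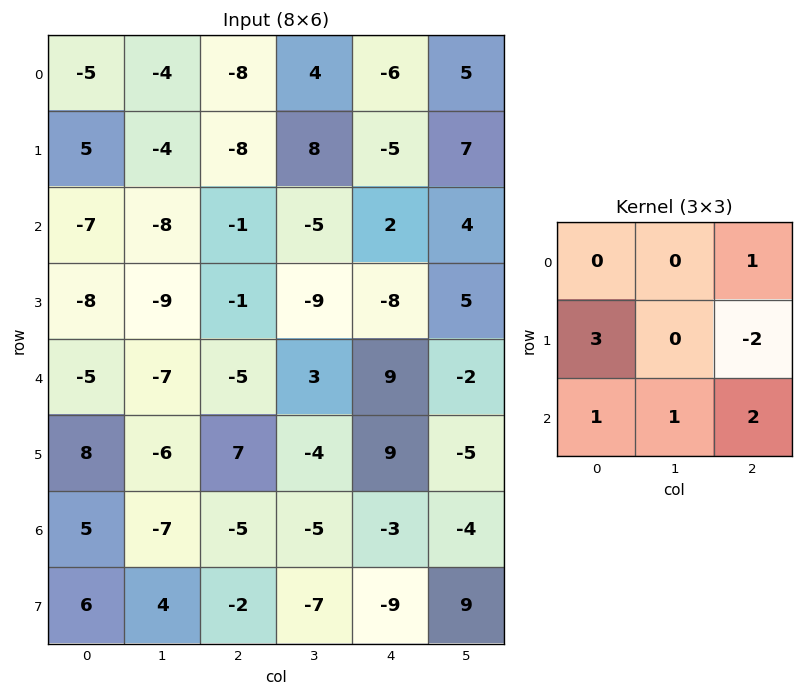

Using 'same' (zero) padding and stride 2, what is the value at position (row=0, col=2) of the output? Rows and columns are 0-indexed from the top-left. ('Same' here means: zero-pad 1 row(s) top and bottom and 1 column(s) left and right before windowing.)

The receptive field on the zero-padded input at this output position is [0 0 0 / 4 -6 5 / 8 -5 7]. Elementwise product with the kernel and sum: 0·1 + 4·3 + 5·-2 + 8·1 + -5·1 + 7·2.

19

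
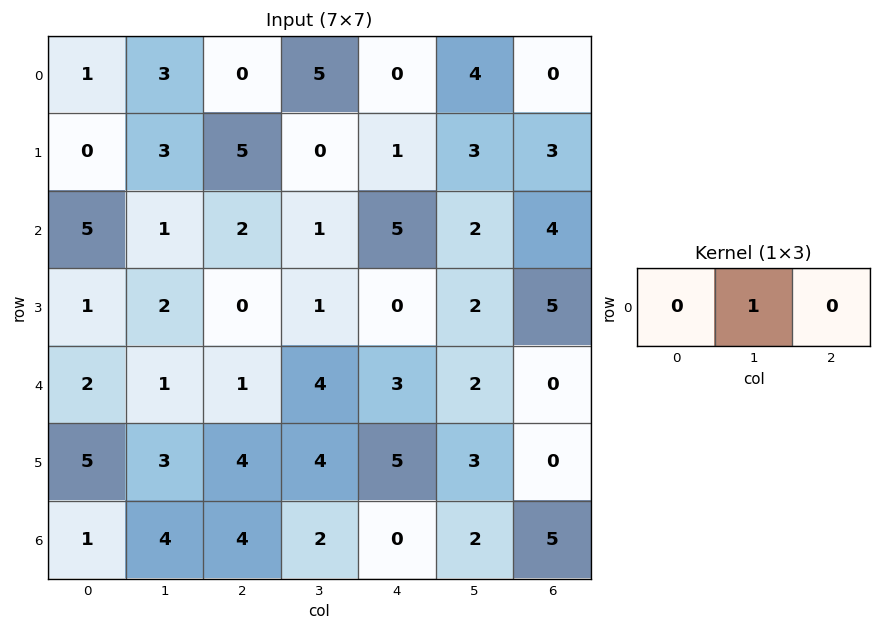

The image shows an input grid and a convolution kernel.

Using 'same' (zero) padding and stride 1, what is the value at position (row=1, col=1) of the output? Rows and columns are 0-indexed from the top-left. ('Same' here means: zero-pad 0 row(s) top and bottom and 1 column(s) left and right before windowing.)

3

The receptive field on the zero-padded input at this output position is [0 3 5]. Elementwise product with the kernel and sum: 3·1.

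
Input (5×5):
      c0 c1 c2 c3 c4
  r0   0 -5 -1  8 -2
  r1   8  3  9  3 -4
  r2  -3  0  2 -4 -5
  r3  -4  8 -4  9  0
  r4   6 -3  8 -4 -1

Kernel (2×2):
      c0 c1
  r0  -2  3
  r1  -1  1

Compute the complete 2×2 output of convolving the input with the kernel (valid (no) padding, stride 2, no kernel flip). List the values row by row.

-20 20
18 -3

Output[0,0]: The receptive field on the input at this output position is [0 -5 / 8 3]. Elementwise product with the kernel and sum: 0·-2 + -5·3 + 8·-1 + 3·1.
Output[0,1]: The receptive field on the input at this output position is [-1 8 / 9 3]. Elementwise product with the kernel and sum: -1·-2 + 8·3 + 9·-1 + 3·1.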